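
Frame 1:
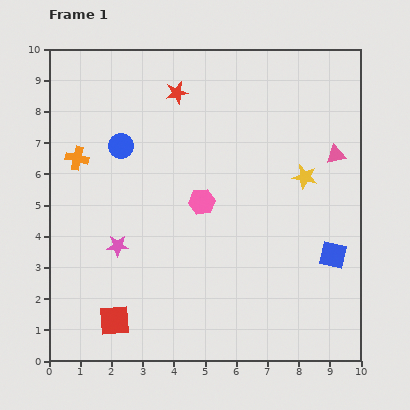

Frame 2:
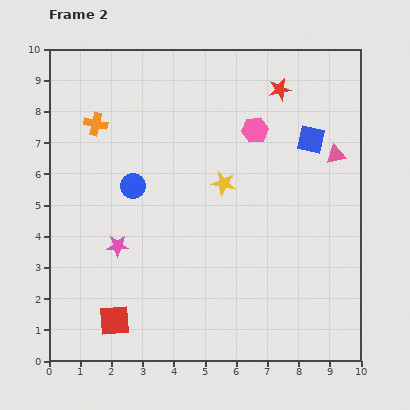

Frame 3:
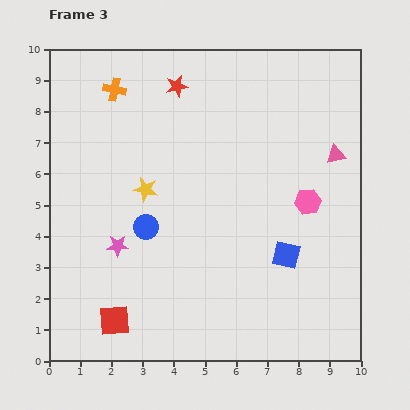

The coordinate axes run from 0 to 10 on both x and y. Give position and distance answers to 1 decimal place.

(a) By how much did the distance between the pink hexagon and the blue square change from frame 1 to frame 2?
-2.7

Distance in frame 1: 4.5. Distance in frame 2: 1.8.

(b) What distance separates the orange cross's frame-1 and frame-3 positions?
2.5

The orange cross moved from (0.9, 6.5) to (2.1, 8.7), a distance of √(1.2² + 2.2²) ≈ 2.5.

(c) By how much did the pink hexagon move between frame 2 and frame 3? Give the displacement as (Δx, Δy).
(1.7, -2.3)

The pink hexagon was at (6.6, 7.4) in frame 2 and (8.3, 5.1) in frame 3.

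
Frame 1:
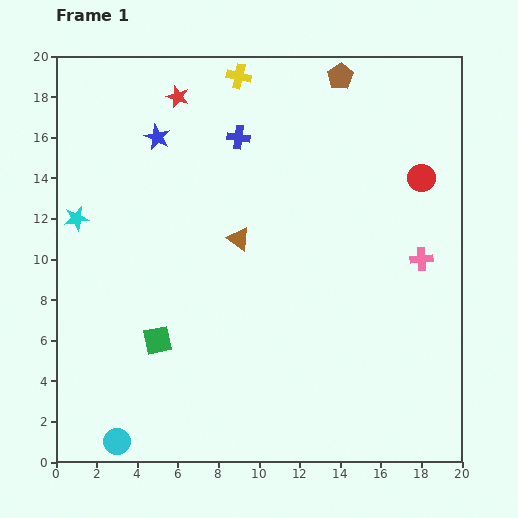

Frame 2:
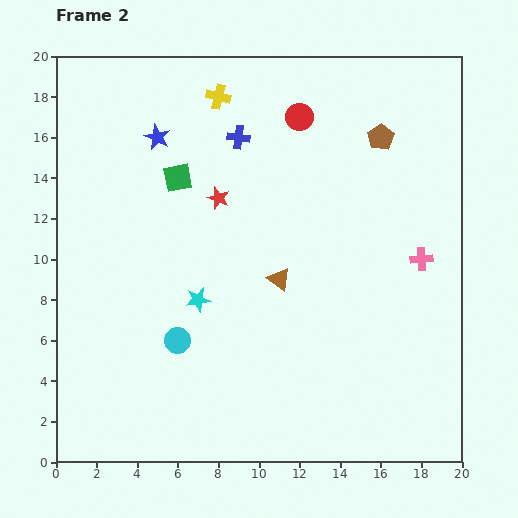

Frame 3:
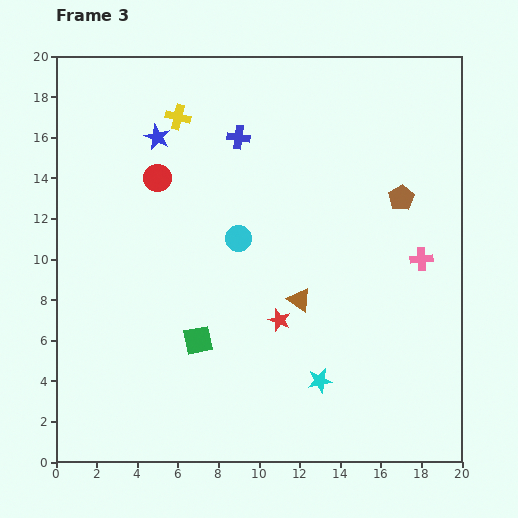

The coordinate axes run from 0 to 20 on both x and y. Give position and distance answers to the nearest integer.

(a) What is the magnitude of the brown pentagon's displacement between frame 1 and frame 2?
4

The brown pentagon moved from (14, 19) to (16, 16), a distance of √(2² + 3²) ≈ 4.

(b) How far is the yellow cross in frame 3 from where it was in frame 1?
4

The yellow cross moved from (9, 19) to (6, 17), a distance of √(3² + 2²) ≈ 4.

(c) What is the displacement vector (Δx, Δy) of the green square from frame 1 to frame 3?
(2, 0)

The green square was at (5, 6) in frame 1 and (7, 6) in frame 3.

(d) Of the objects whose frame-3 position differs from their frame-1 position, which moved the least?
the green square

(moved 2)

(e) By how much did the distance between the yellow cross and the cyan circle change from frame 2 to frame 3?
-5

Distance in frame 2: 12. Distance in frame 3: 7.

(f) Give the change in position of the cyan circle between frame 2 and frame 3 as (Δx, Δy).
(3, 5)

The cyan circle was at (6, 6) in frame 2 and (9, 11) in frame 3.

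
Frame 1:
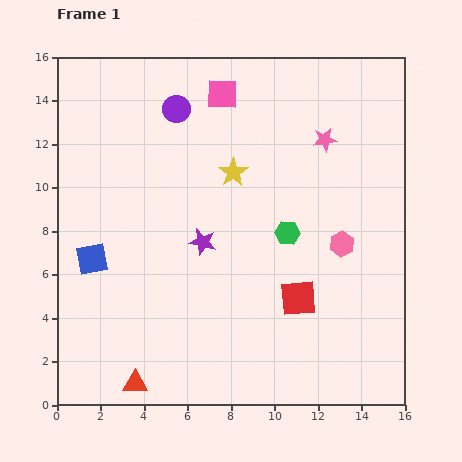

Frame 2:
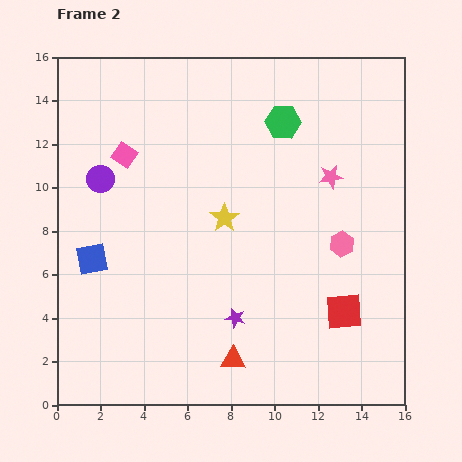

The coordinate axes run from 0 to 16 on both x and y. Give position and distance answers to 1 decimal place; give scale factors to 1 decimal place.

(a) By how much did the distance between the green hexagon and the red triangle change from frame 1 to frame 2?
+1.3

Distance in frame 1: 9.8. Distance in frame 2: 11.1.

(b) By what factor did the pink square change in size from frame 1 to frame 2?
0.8×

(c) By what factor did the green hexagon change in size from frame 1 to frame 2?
1.4×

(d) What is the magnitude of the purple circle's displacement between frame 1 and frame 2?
4.7

The purple circle moved from (5.5, 13.6) to (2.0, 10.4), a distance of √(3.5² + 3.2²) ≈ 4.7.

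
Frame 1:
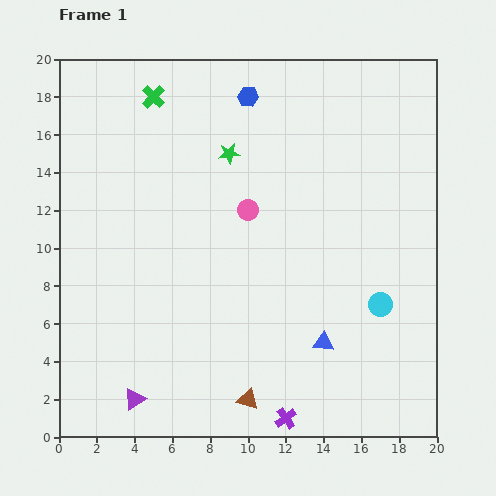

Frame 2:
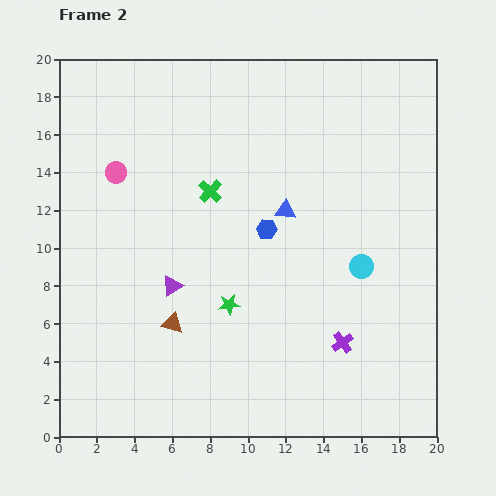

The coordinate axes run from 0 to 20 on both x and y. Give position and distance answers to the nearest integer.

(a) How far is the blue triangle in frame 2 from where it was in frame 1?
7

The blue triangle moved from (14, 5) to (12, 12), a distance of √(2² + 7²) ≈ 7.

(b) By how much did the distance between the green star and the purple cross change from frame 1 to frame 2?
-8

Distance in frame 1: 14. Distance in frame 2: 6.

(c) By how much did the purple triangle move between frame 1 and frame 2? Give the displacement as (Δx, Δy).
(2, 6)

The purple triangle was at (4, 2) in frame 1 and (6, 8) in frame 2.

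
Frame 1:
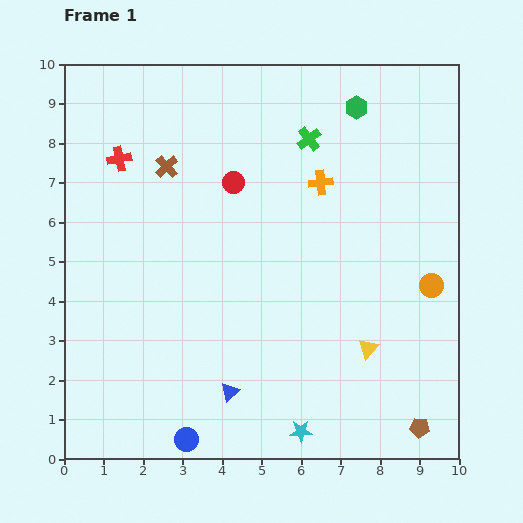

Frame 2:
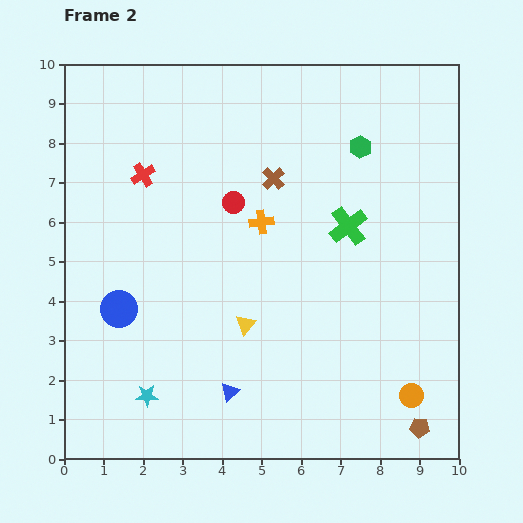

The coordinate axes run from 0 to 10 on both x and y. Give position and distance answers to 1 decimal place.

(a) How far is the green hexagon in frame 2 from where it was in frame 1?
1.0

The green hexagon moved from (7.4, 8.9) to (7.5, 7.9), a distance of √(0.1² + 1.0²) ≈ 1.0.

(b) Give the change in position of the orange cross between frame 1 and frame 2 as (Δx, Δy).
(-1.5, -1.0)

The orange cross was at (6.5, 7.0) in frame 1 and (5.0, 6.0) in frame 2.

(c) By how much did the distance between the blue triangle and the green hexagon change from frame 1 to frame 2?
-0.9

Distance in frame 1: 7.9. Distance in frame 2: 7.0.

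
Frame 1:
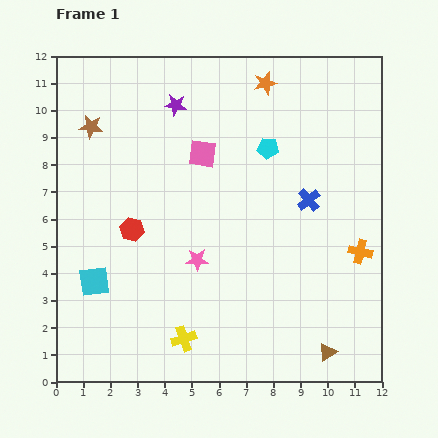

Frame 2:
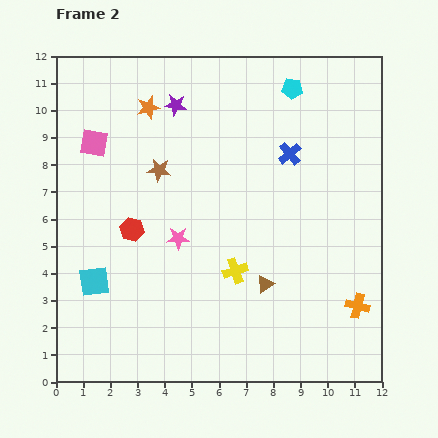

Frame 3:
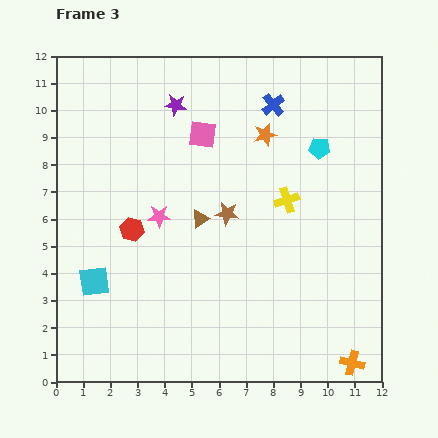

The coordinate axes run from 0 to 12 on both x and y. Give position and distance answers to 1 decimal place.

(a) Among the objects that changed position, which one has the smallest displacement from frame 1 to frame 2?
the pink star

(moved 1.1)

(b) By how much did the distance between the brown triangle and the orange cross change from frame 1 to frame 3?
+3.8

Distance in frame 1: 3.9. Distance in frame 3: 7.7.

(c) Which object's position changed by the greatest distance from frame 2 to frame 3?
the orange star

(moved 4.4; next 4.0)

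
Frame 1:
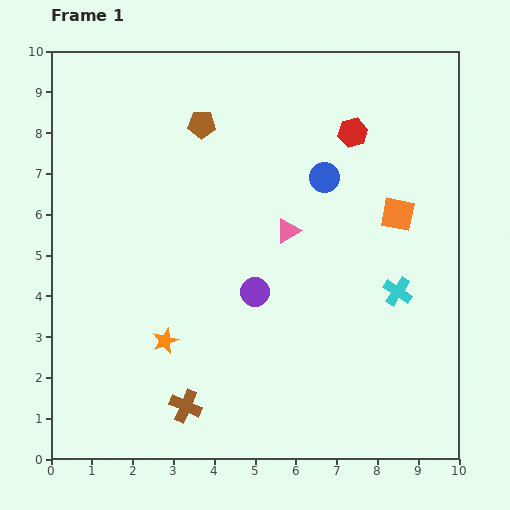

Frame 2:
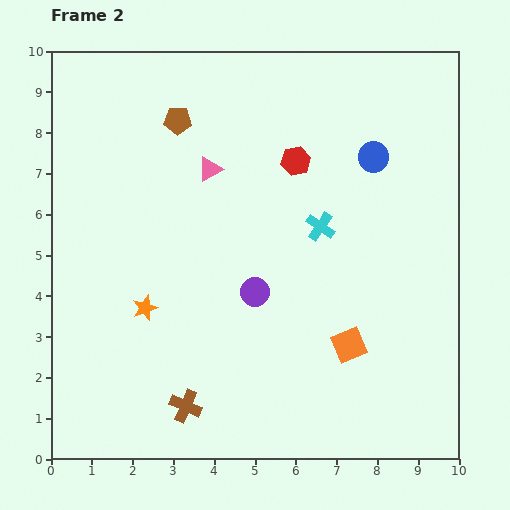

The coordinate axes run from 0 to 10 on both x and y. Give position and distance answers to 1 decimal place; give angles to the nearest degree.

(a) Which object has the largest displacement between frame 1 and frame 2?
the orange square

(moved 3.4; next 2.5)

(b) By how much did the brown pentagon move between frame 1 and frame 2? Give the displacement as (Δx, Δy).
(-0.6, 0.1)

The brown pentagon was at (3.7, 8.2) in frame 1 and (3.1, 8.3) in frame 2.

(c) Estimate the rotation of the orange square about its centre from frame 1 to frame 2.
34° counter-clockwise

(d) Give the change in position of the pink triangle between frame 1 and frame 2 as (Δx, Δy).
(-1.9, 1.5)

The pink triangle was at (5.8, 5.6) in frame 1 and (3.9, 7.1) in frame 2.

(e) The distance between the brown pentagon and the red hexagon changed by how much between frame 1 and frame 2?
-0.6

Distance in frame 1: 3.7. Distance in frame 2: 3.1.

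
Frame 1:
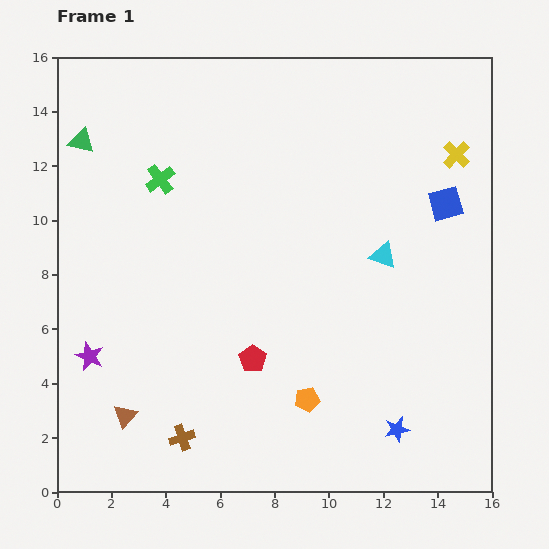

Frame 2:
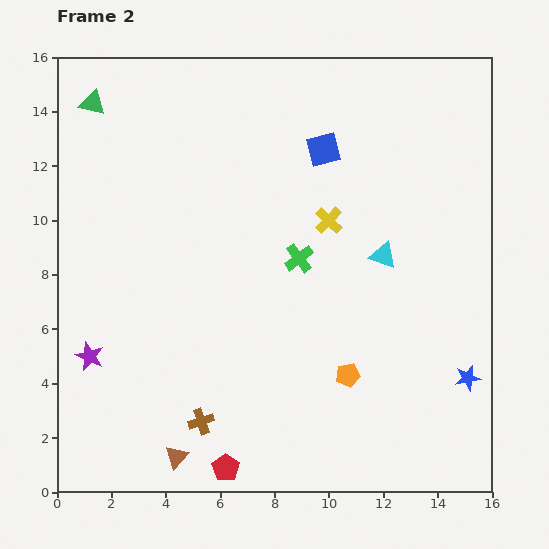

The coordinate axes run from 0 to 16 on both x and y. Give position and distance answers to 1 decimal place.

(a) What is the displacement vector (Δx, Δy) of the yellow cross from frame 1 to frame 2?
(-4.7, -2.4)

The yellow cross was at (14.7, 12.4) in frame 1 and (10.0, 10.0) in frame 2.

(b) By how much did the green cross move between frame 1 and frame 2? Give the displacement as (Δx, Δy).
(5.1, -2.9)

The green cross was at (3.8, 11.5) in frame 1 and (8.9, 8.6) in frame 2.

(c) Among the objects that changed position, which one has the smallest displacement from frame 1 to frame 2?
the brown cross

(moved 0.9)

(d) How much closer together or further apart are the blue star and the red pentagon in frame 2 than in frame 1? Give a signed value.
+3.6

Distance in frame 1: 5.9. Distance in frame 2: 9.5.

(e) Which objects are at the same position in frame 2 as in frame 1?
the cyan triangle, the purple star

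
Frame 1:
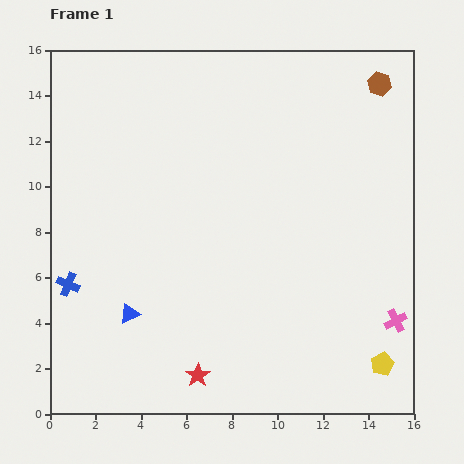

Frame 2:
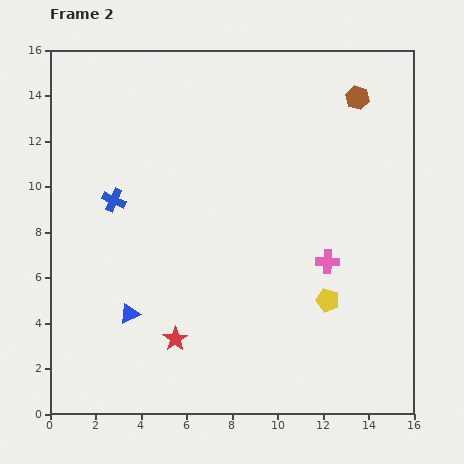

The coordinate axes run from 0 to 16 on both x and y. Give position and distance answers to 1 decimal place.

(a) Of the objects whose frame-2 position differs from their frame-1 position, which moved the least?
the brown hexagon

(moved 1.2)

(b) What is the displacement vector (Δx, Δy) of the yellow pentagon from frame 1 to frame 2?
(-2.4, 2.8)

The yellow pentagon was at (14.6, 2.2) in frame 1 and (12.2, 5.0) in frame 2.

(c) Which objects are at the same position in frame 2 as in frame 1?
the blue triangle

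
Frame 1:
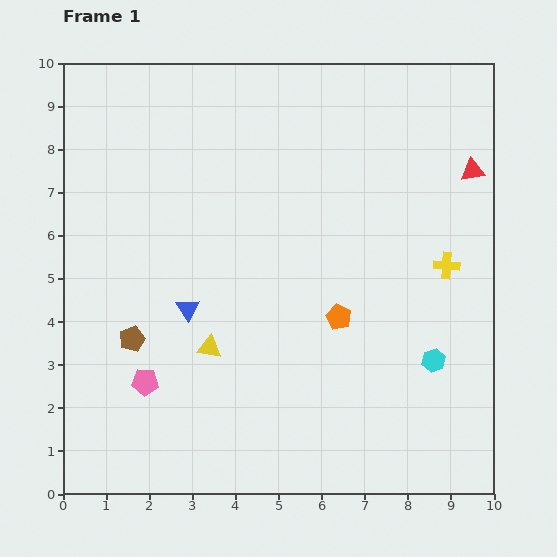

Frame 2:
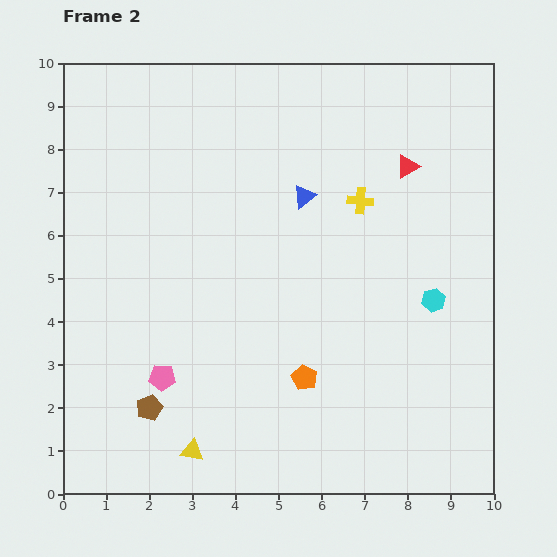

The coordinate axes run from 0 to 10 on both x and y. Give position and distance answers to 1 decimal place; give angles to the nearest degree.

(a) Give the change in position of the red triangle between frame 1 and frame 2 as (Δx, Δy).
(-1.5, 0.1)

The red triangle was at (9.5, 7.5) in frame 1 and (8.0, 7.6) in frame 2.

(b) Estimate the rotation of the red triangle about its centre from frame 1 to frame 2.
20° counter-clockwise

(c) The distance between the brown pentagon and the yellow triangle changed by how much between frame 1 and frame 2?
-0.4

Distance in frame 1: 1.8. Distance in frame 2: 1.4.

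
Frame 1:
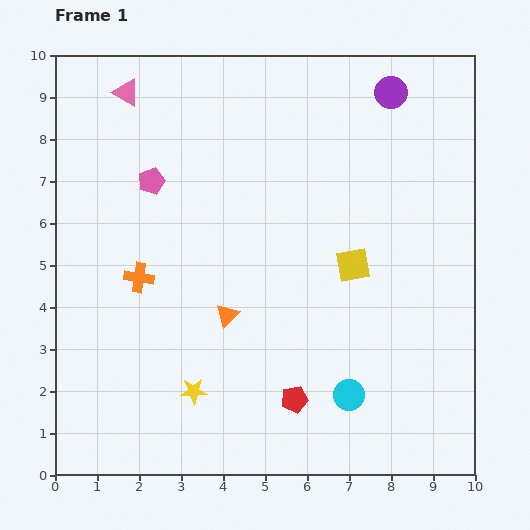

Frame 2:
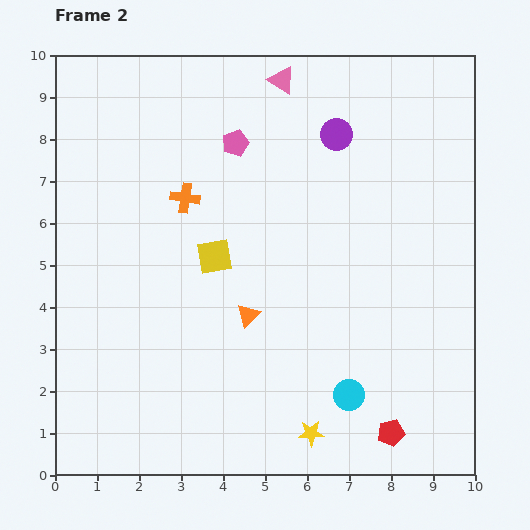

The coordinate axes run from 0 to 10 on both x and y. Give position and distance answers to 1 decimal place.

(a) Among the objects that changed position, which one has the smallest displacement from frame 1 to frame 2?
the orange triangle

(moved 0.5)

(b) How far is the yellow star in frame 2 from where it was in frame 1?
3.0

The yellow star moved from (3.3, 2.0) to (6.1, 1.0), a distance of √(2.8² + 1.0²) ≈ 3.0.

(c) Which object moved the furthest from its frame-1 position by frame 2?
the pink triangle

(moved 3.7; next 3.3)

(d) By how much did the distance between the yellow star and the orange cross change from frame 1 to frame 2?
+3.4

Distance in frame 1: 3.0. Distance in frame 2: 6.4.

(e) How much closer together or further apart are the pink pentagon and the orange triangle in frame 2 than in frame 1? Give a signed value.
+0.4

Distance in frame 1: 3.7. Distance in frame 2: 4.1.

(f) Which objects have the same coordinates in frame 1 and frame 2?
the cyan circle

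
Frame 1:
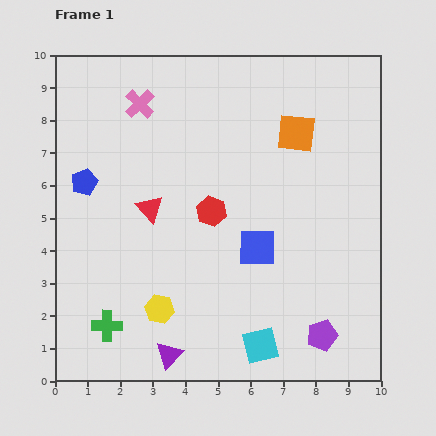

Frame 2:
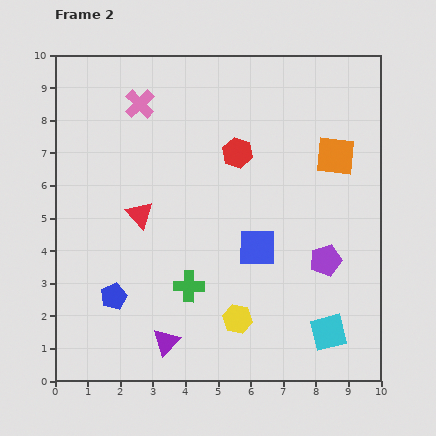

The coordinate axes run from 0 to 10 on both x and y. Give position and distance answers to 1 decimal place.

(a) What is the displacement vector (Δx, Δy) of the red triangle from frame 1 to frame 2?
(-0.3, -0.2)

The red triangle was at (2.9, 5.3) in frame 1 and (2.6, 5.1) in frame 2.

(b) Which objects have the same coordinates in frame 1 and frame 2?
the blue square, the pink cross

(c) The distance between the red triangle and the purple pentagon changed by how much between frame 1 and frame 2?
-0.7

Distance in frame 1: 6.6. Distance in frame 2: 5.9.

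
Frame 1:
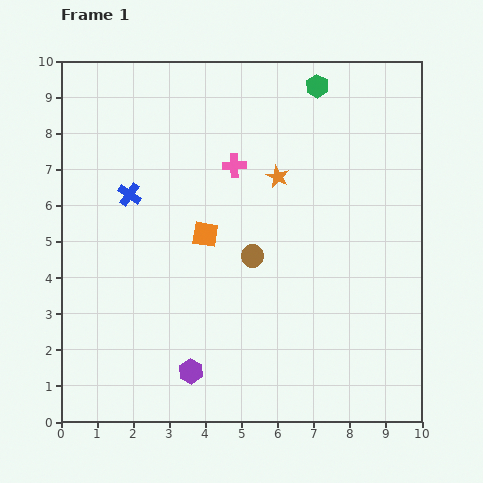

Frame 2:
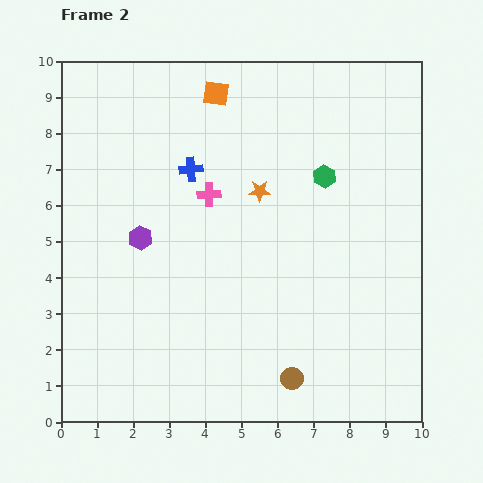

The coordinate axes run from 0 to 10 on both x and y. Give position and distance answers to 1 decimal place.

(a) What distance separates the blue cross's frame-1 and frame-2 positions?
1.8

The blue cross moved from (1.9, 6.3) to (3.6, 7.0), a distance of √(1.7² + 0.7²) ≈ 1.8.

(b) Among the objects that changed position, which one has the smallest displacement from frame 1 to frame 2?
the orange star

(moved 0.6)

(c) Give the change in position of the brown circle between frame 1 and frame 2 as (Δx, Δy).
(1.1, -3.4)

The brown circle was at (5.3, 4.6) in frame 1 and (6.4, 1.2) in frame 2.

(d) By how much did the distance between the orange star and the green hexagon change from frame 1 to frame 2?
-0.9

Distance in frame 1: 2.7. Distance in frame 2: 1.8.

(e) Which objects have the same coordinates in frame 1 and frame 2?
none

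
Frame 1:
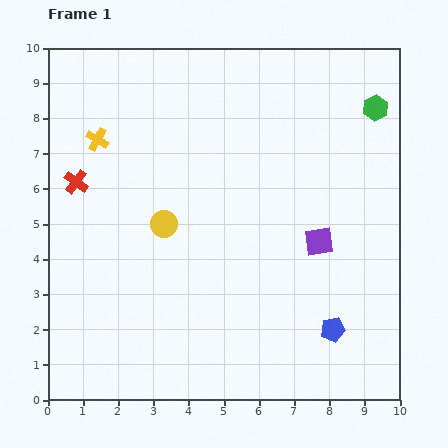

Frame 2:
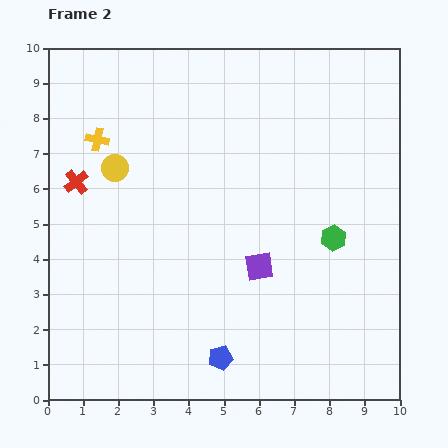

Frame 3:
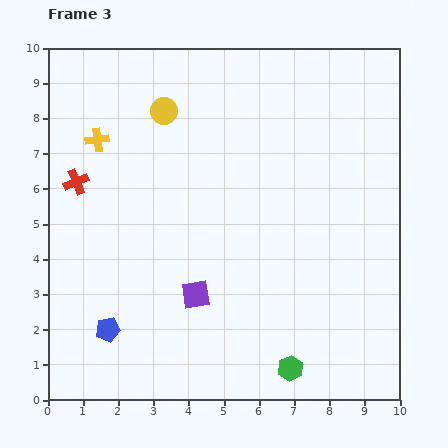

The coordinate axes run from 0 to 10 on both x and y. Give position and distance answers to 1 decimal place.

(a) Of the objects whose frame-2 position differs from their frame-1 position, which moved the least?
the purple square

(moved 1.8)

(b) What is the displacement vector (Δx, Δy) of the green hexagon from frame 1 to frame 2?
(-1.2, -3.7)

The green hexagon was at (9.3, 8.3) in frame 1 and (8.1, 4.6) in frame 2.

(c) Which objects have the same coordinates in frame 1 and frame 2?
the yellow cross, the red cross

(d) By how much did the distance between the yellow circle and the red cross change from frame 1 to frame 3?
+0.4

Distance in frame 1: 2.8. Distance in frame 3: 3.2.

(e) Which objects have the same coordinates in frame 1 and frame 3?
the yellow cross, the red cross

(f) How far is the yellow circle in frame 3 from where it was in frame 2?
2.1

The yellow circle moved from (1.9, 6.6) to (3.3, 8.2), a distance of √(1.4² + 1.6²) ≈ 2.1.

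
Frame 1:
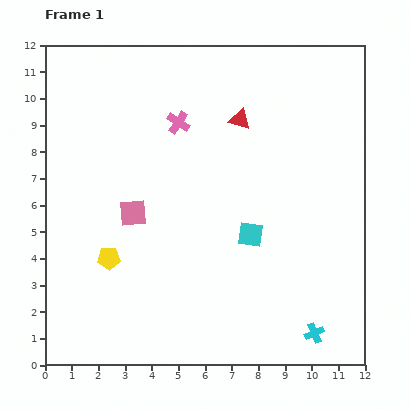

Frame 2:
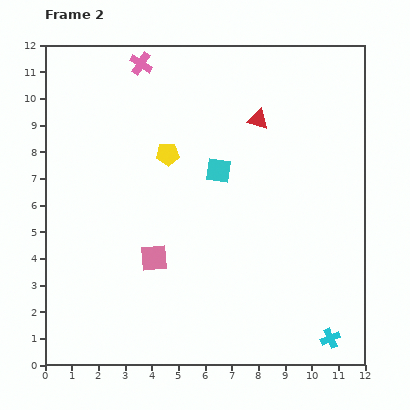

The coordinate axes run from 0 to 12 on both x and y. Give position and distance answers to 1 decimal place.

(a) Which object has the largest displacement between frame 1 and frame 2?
the yellow pentagon

(moved 4.5; next 2.7)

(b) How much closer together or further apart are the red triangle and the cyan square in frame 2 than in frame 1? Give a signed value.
-1.9

Distance in frame 1: 4.3. Distance in frame 2: 2.4.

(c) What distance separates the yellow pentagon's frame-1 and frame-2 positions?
4.5

The yellow pentagon moved from (2.4, 4.0) to (4.6, 7.9), a distance of √(2.2² + 3.9²) ≈ 4.5.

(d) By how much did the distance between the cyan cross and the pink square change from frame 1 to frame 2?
-1.0

Distance in frame 1: 8.2. Distance in frame 2: 7.2.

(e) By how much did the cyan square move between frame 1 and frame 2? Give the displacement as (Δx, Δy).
(-1.2, 2.4)

The cyan square was at (7.7, 4.9) in frame 1 and (6.5, 7.3) in frame 2.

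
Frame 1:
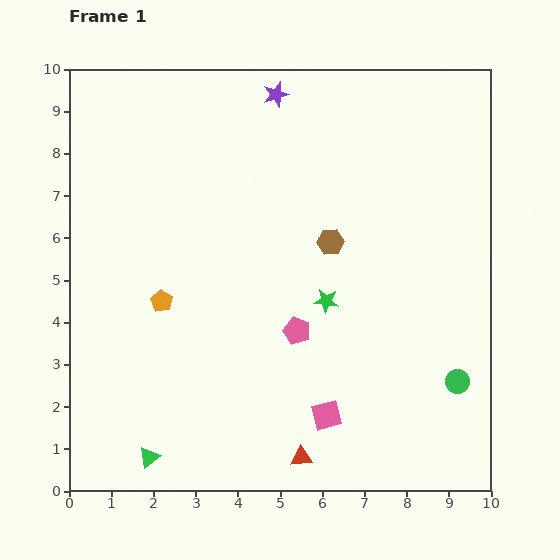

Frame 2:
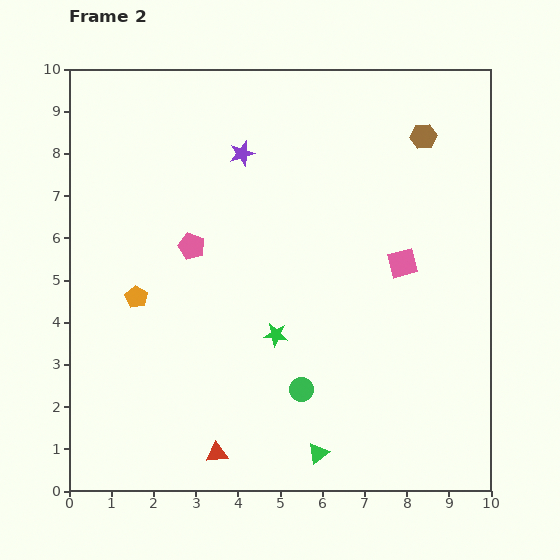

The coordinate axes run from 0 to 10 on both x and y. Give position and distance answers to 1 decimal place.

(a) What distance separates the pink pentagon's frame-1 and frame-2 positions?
3.2

The pink pentagon moved from (5.4, 3.8) to (2.9, 5.8), a distance of √(2.5² + 2.0²) ≈ 3.2.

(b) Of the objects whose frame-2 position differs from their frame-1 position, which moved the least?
the orange pentagon

(moved 0.6)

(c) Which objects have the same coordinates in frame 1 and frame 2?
none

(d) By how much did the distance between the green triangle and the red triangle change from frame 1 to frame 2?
-1.2

Distance in frame 1: 3.6. Distance in frame 2: 2.4.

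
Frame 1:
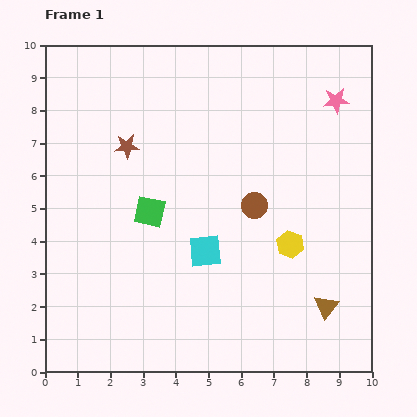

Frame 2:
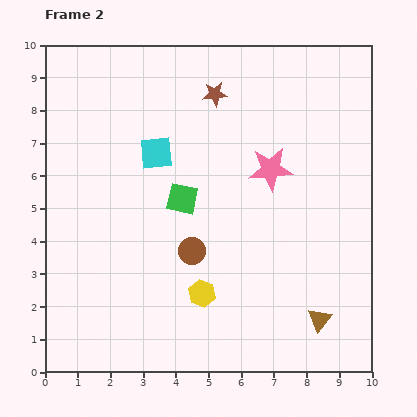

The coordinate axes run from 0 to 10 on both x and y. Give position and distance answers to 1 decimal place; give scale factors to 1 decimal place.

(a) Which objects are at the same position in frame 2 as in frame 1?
none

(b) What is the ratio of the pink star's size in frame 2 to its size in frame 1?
1.7×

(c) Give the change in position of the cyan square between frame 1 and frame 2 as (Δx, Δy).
(-1.5, 3.0)

The cyan square was at (4.9, 3.7) in frame 1 and (3.4, 6.7) in frame 2.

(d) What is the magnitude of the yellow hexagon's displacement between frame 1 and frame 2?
3.1

The yellow hexagon moved from (7.5, 3.9) to (4.8, 2.4), a distance of √(2.7² + 1.5²) ≈ 3.1.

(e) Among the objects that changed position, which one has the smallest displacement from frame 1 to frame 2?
the brown triangle

(moved 0.4)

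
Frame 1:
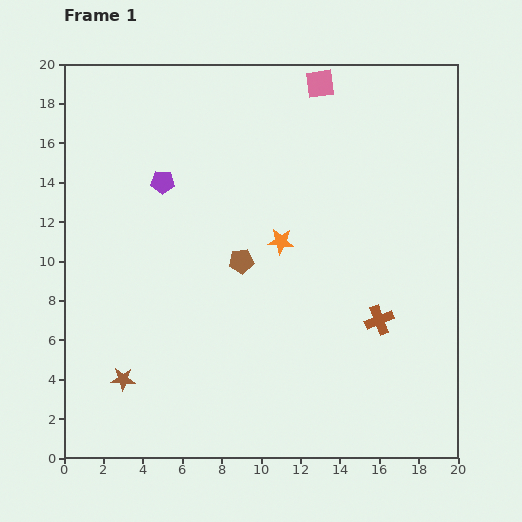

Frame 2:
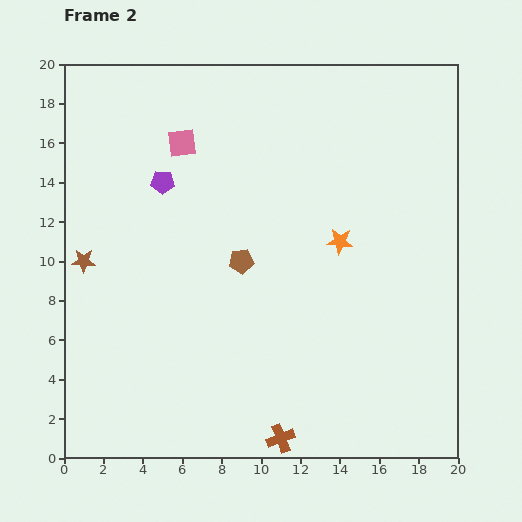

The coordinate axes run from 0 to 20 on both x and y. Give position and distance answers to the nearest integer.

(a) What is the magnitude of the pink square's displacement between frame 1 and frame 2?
8

The pink square moved from (13, 19) to (6, 16), a distance of √(7² + 3²) ≈ 8.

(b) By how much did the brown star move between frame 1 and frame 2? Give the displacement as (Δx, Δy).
(-2, 6)

The brown star was at (3, 4) in frame 1 and (1, 10) in frame 2.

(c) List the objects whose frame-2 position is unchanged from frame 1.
the brown pentagon, the purple pentagon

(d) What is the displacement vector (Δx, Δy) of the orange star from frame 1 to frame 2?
(3, 0)

The orange star was at (11, 11) in frame 1 and (14, 11) in frame 2.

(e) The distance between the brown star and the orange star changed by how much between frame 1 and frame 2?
+2

Distance in frame 1: 11. Distance in frame 2: 13.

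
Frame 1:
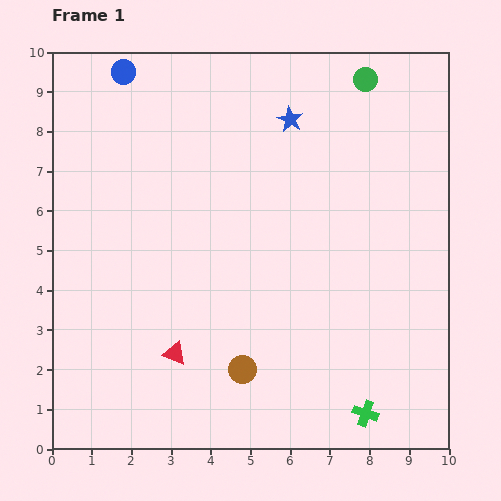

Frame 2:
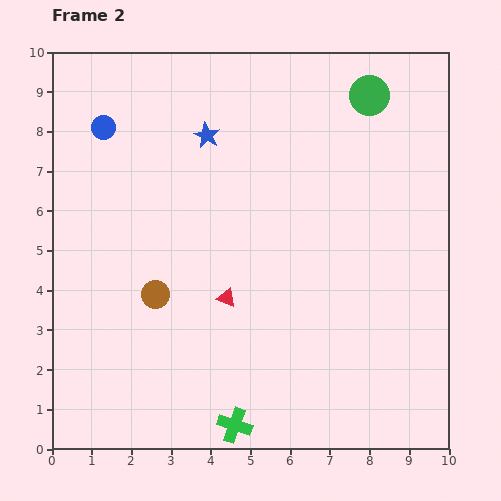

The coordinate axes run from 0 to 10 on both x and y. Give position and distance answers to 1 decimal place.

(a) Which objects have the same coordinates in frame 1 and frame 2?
none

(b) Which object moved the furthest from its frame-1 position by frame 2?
the green cross

(moved 3.3; next 2.9)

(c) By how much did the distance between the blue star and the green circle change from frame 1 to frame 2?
+2.1

Distance in frame 1: 2.1. Distance in frame 2: 4.2.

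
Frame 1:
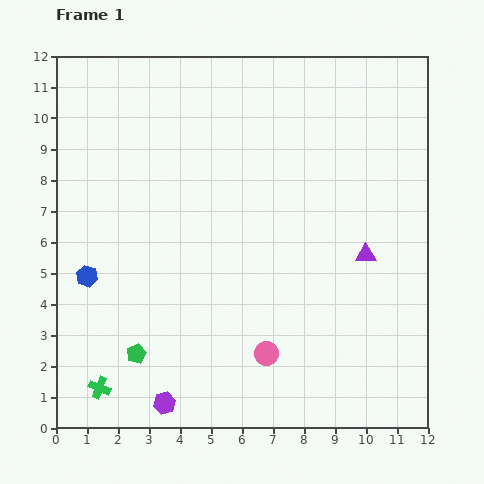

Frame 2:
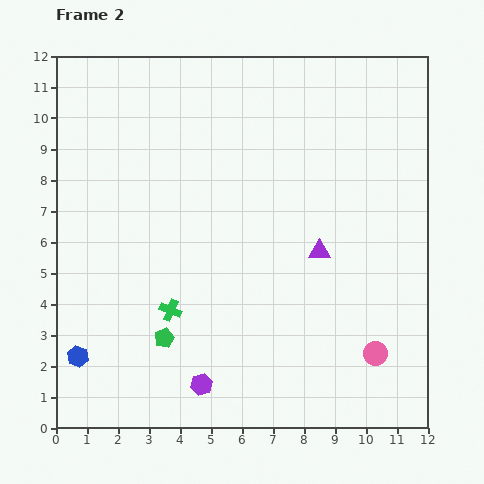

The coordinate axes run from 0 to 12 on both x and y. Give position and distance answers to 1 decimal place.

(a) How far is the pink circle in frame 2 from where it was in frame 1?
3.5

The pink circle moved from (6.8, 2.4) to (10.3, 2.4), a distance of √(3.5² + 0.0²) ≈ 3.5.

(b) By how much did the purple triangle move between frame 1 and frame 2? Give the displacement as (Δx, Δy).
(-1.5, 0.1)

The purple triangle was at (10.0, 5.6) in frame 1 and (8.5, 5.7) in frame 2.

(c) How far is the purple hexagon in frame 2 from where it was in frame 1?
1.3

The purple hexagon moved from (3.5, 0.8) to (4.7, 1.4), a distance of √(1.2² + 0.6²) ≈ 1.3.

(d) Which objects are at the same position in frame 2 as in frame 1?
none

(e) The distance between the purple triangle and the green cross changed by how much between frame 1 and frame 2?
-4.4

Distance in frame 1: 9.6. Distance in frame 2: 5.2.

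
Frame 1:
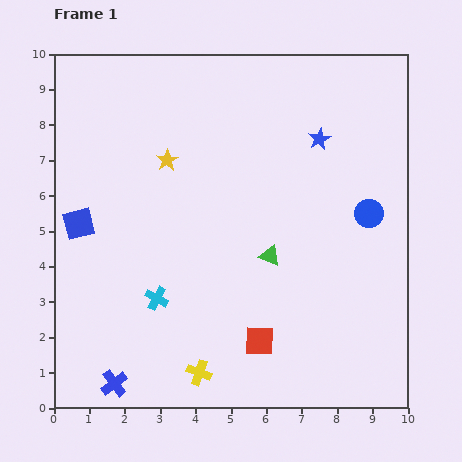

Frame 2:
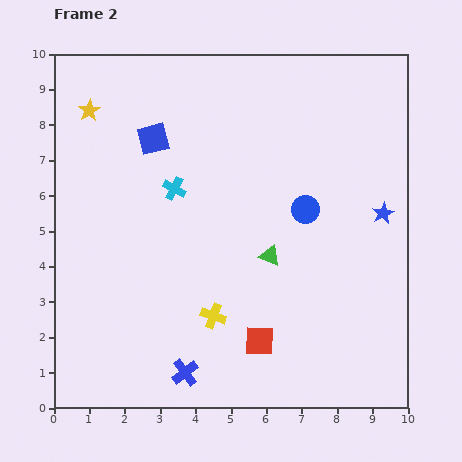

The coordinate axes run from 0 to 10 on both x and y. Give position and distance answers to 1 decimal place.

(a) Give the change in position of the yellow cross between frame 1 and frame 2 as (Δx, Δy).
(0.4, 1.6)

The yellow cross was at (4.1, 1.0) in frame 1 and (4.5, 2.6) in frame 2.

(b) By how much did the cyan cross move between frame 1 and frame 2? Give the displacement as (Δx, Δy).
(0.5, 3.1)

The cyan cross was at (2.9, 3.1) in frame 1 and (3.4, 6.2) in frame 2.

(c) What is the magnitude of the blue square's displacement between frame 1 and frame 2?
3.2

The blue square moved from (0.7, 5.2) to (2.8, 7.6), a distance of √(2.1² + 2.4²) ≈ 3.2.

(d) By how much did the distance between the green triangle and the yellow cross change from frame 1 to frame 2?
-1.6

Distance in frame 1: 3.9. Distance in frame 2: 2.3.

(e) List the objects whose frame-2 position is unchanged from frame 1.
the green triangle, the red square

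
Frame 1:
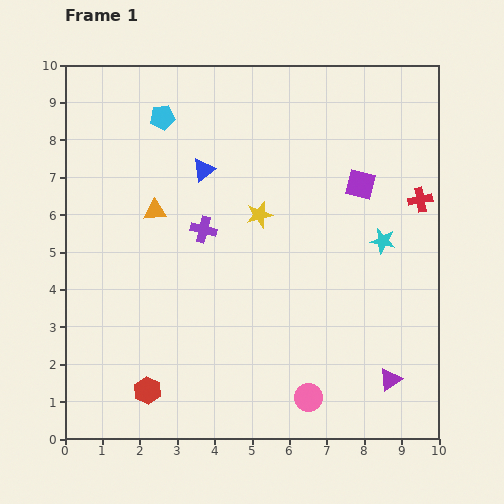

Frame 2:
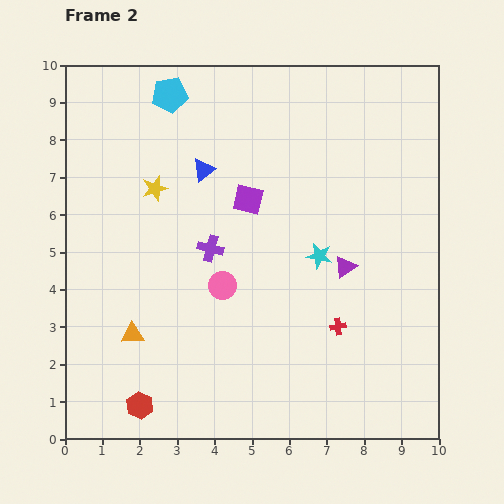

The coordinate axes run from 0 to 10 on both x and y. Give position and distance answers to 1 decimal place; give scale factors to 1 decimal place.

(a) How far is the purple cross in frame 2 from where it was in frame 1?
0.5

The purple cross moved from (3.7, 5.6) to (3.9, 5.1), a distance of √(0.2² + 0.5²) ≈ 0.5.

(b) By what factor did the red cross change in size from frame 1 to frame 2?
0.7×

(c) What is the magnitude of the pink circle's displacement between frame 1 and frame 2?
3.8

The pink circle moved from (6.5, 1.1) to (4.2, 4.1), a distance of √(2.3² + 3.0²) ≈ 3.8.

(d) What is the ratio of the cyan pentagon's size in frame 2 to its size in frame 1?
1.5×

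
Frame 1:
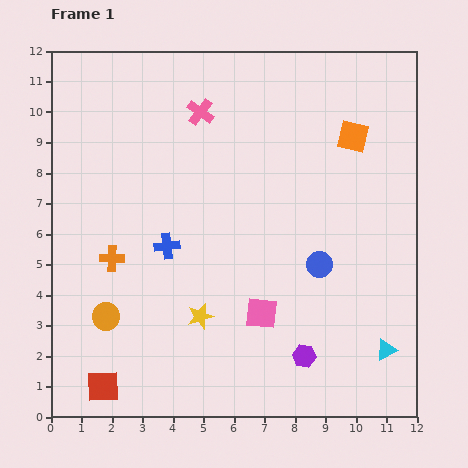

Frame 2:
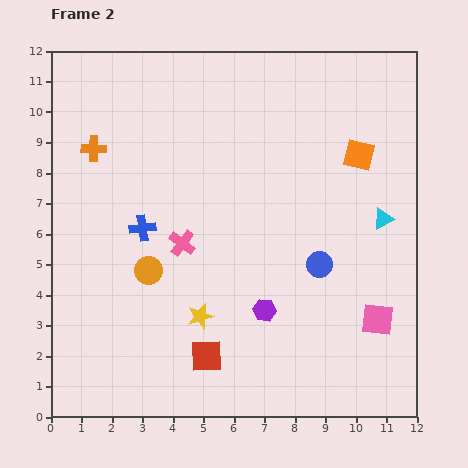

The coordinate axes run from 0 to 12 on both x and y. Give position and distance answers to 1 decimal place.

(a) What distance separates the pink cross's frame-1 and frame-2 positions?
4.3

The pink cross moved from (4.9, 10.0) to (4.3, 5.7), a distance of √(0.6² + 4.3²) ≈ 4.3.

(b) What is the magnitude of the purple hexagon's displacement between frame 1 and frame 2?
2.0

The purple hexagon moved from (8.3, 2.0) to (7.0, 3.5), a distance of √(1.3² + 1.5²) ≈ 2.0.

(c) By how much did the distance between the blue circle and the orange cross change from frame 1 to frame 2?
+1.5

Distance in frame 1: 6.8. Distance in frame 2: 8.3.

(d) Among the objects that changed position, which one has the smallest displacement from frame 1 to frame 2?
the orange square

(moved 0.6)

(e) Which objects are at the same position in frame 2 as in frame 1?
the blue circle, the yellow star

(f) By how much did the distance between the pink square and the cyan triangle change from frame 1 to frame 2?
-1.0

Distance in frame 1: 4.3. Distance in frame 2: 3.3.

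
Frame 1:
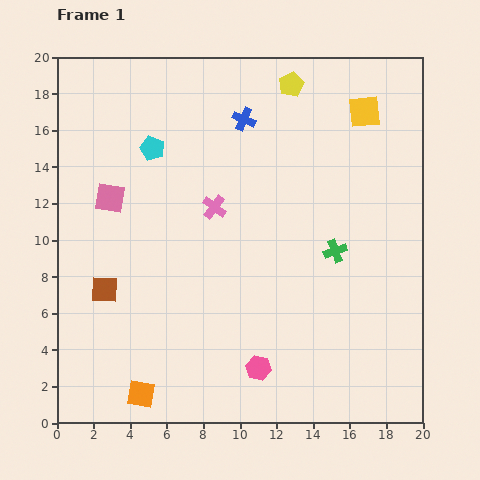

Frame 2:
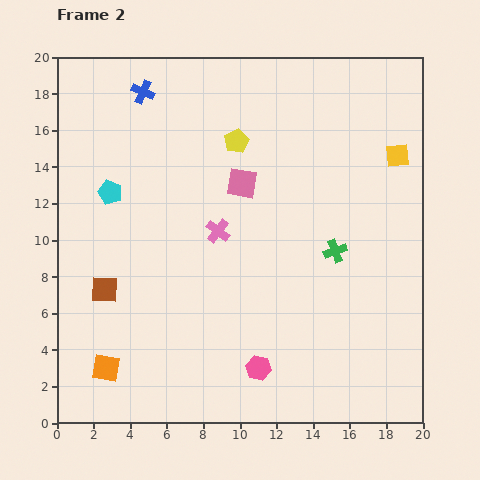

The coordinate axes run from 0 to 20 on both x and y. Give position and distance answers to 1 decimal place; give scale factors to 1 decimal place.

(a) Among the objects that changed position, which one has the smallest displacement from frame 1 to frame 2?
the pink cross

(moved 1.3)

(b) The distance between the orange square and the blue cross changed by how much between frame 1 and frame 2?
-0.8

Distance in frame 1: 16.0. Distance in frame 2: 15.2.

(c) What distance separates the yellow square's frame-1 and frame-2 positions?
3.0

The yellow square moved from (16.8, 17.0) to (18.6, 14.6), a distance of √(1.8² + 2.4²) ≈ 3.0.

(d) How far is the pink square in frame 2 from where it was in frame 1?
7.2

The pink square moved from (2.9, 12.3) to (10.1, 13.1), a distance of √(7.2² + 0.8²) ≈ 7.2.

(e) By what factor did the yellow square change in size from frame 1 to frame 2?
0.7×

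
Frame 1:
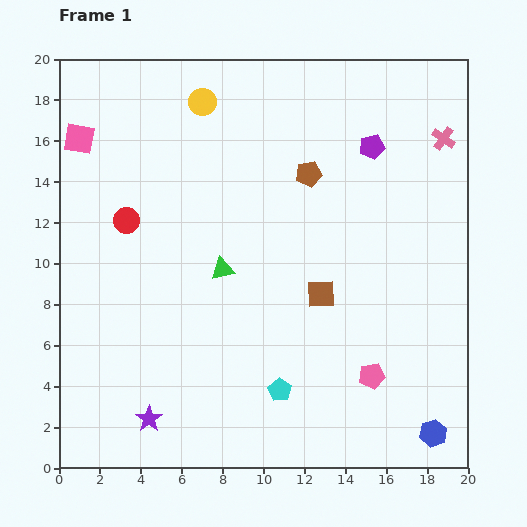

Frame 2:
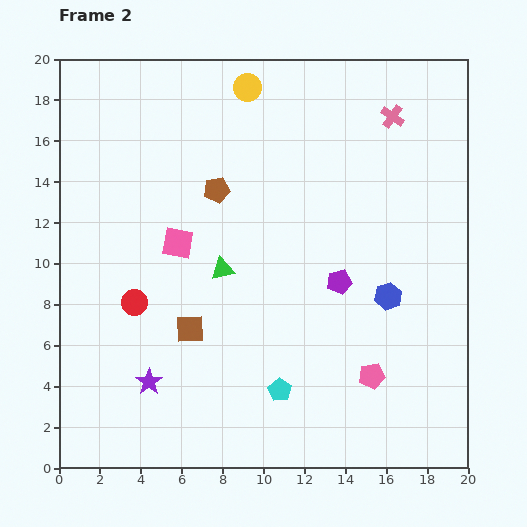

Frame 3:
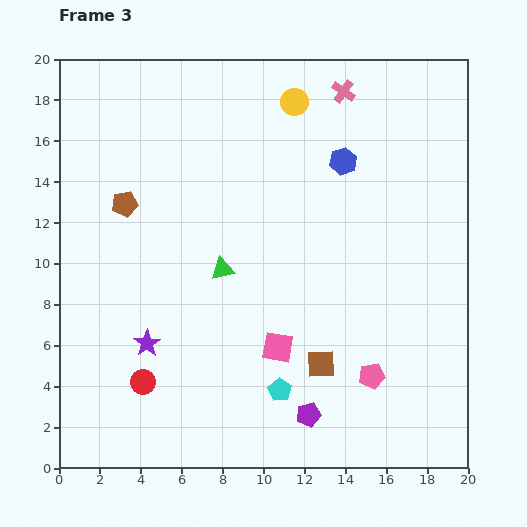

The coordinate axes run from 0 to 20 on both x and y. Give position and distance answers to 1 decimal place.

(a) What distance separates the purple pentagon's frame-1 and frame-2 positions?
6.8

The purple pentagon moved from (15.3, 15.7) to (13.7, 9.1), a distance of √(1.6² + 6.6²) ≈ 6.8.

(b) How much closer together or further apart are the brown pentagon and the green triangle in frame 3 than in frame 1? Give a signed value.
-0.5

Distance in frame 1: 6.3. Distance in frame 3: 5.8.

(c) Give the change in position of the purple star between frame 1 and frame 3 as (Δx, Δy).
(-0.1, 3.7)

The purple star was at (4.4, 2.4) in frame 1 and (4.3, 6.1) in frame 3.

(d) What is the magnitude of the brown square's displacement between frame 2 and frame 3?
6.6

The brown square moved from (6.4, 6.8) to (12.8, 5.1), a distance of √(6.4² + 1.7²) ≈ 6.6.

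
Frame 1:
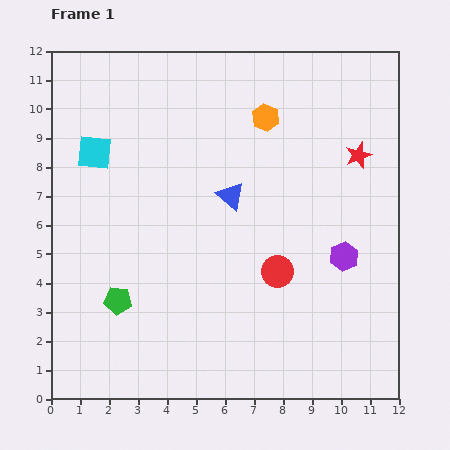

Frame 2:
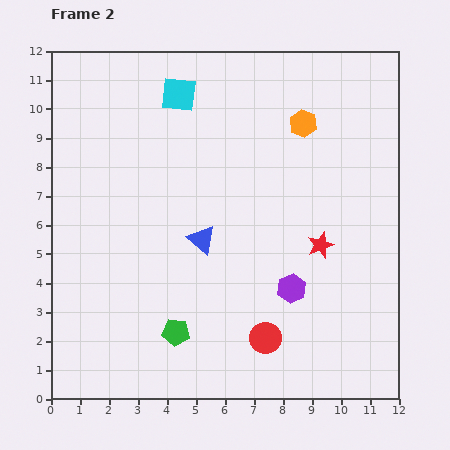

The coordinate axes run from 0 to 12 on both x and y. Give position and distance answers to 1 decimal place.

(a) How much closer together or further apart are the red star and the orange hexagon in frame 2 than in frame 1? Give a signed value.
+0.7

Distance in frame 1: 3.5. Distance in frame 2: 4.2.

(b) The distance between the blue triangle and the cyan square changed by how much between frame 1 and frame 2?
+0.2

Distance in frame 1: 4.9. Distance in frame 2: 5.1.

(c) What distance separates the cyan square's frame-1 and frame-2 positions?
3.5

The cyan square moved from (1.5, 8.5) to (4.4, 10.5), a distance of √(2.9² + 2.0²) ≈ 3.5.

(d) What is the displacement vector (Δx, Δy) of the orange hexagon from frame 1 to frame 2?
(1.3, -0.2)

The orange hexagon was at (7.4, 9.7) in frame 1 and (8.7, 9.5) in frame 2.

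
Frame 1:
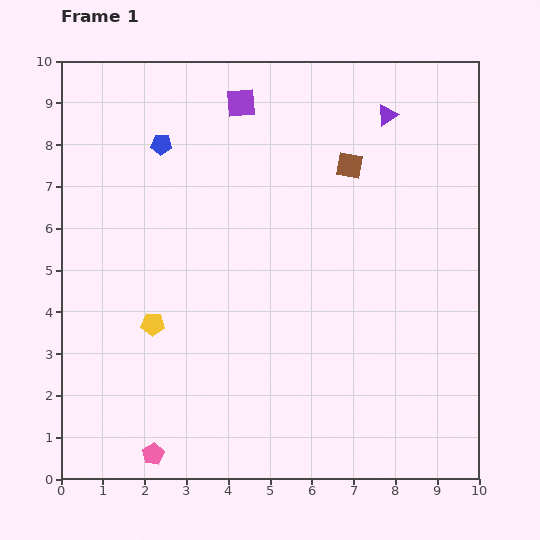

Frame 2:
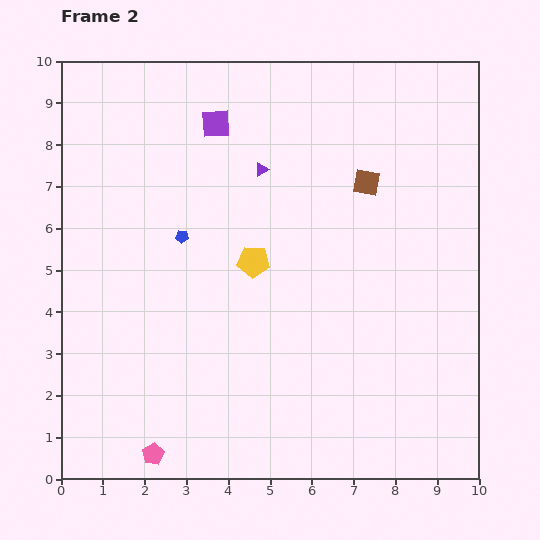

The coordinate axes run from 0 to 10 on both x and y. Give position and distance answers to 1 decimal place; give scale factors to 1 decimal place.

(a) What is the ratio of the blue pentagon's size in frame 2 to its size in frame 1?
0.6×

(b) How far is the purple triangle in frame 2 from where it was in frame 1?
3.3

The purple triangle moved from (7.8, 8.7) to (4.8, 7.4), a distance of √(3.0² + 1.3²) ≈ 3.3.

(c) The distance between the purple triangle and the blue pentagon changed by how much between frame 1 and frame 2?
-2.9

Distance in frame 1: 5.4. Distance in frame 2: 2.5.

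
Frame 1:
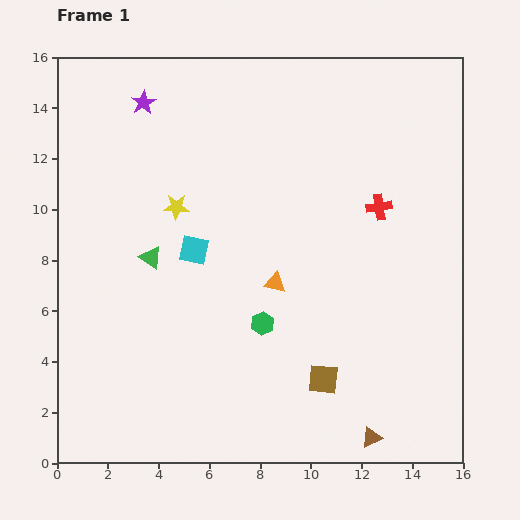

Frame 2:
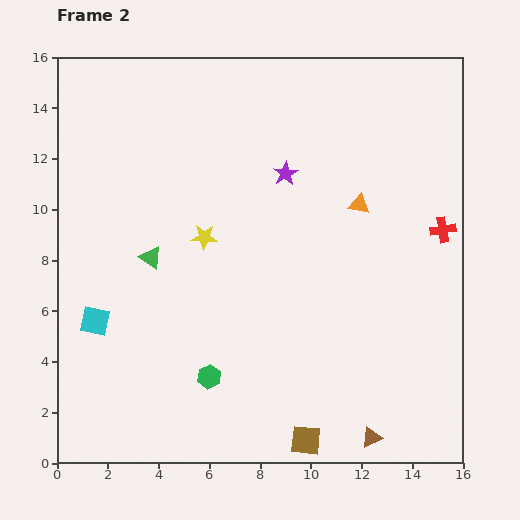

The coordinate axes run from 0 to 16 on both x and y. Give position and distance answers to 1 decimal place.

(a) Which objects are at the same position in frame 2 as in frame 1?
the green triangle, the brown triangle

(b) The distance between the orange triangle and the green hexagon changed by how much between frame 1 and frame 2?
+7.3

Distance in frame 1: 1.7. Distance in frame 2: 9.0.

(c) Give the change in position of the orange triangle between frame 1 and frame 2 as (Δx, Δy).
(3.3, 3.1)

The orange triangle was at (8.6, 7.1) in frame 1 and (11.9, 10.2) in frame 2.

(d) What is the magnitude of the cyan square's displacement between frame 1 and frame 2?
4.8

The cyan square moved from (5.4, 8.4) to (1.5, 5.6), a distance of √(3.9² + 2.8²) ≈ 4.8.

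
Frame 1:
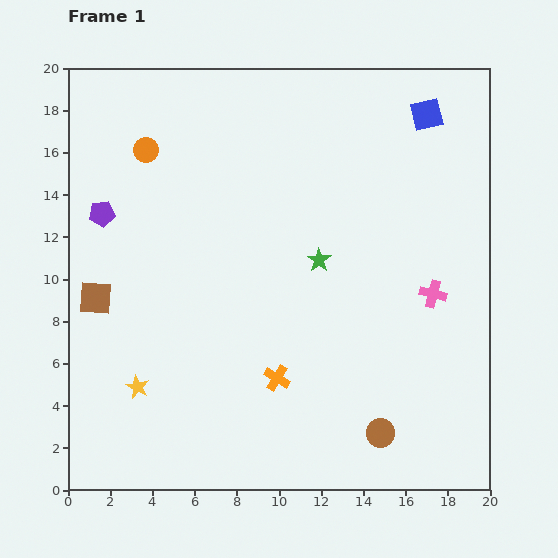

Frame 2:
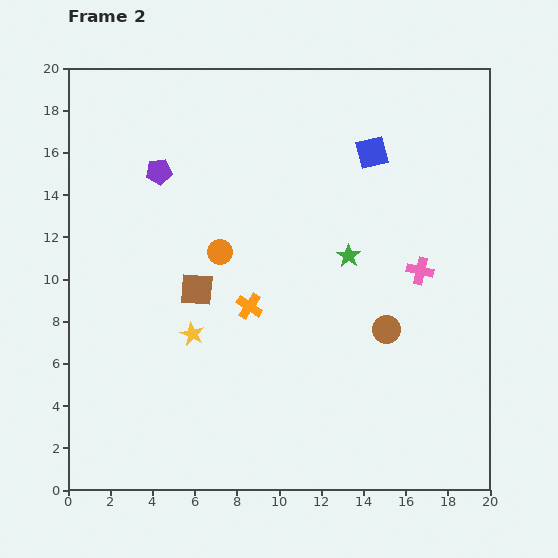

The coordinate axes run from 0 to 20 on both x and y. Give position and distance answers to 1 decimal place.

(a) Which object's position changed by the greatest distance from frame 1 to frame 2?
the orange circle

(moved 5.9; next 4.9)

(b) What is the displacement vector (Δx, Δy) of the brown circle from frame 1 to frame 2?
(0.3, 4.9)

The brown circle was at (14.8, 2.7) in frame 1 and (15.1, 7.6) in frame 2.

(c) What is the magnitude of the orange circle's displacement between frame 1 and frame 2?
5.9

The orange circle moved from (3.7, 16.1) to (7.2, 11.3), a distance of √(3.5² + 4.8²) ≈ 5.9.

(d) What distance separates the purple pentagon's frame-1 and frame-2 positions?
3.4

The purple pentagon moved from (1.6, 13.1) to (4.3, 15.1), a distance of √(2.7² + 2.0²) ≈ 3.4.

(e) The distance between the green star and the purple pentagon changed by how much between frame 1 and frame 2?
-0.7

Distance in frame 1: 10.5. Distance in frame 2: 9.8.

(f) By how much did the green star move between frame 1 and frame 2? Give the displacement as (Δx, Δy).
(1.4, 0.2)

The green star was at (11.9, 10.9) in frame 1 and (13.3, 11.1) in frame 2.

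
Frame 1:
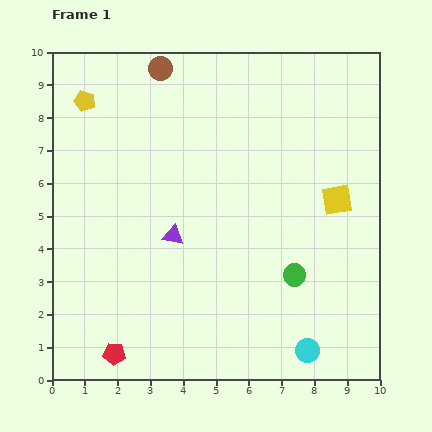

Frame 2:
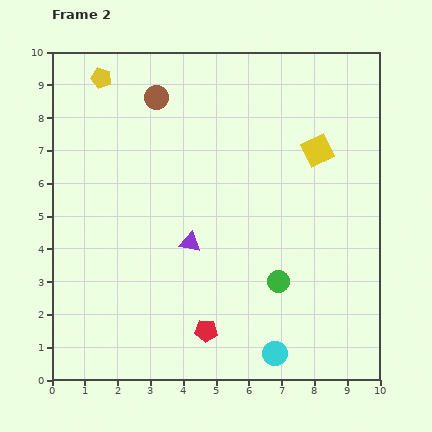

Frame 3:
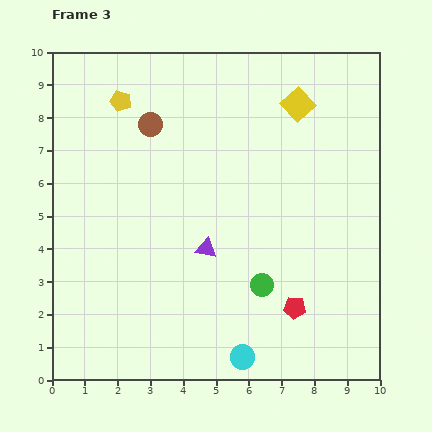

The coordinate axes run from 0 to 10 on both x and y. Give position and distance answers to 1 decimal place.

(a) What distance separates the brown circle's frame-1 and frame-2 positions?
0.9

The brown circle moved from (3.3, 9.5) to (3.2, 8.6), a distance of √(0.1² + 0.9²) ≈ 0.9.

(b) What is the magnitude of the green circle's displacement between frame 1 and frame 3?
1.0

The green circle moved from (7.4, 3.2) to (6.4, 2.9), a distance of √(1.0² + 0.3²) ≈ 1.0.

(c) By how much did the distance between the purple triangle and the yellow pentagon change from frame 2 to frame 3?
-0.5

Distance in frame 2: 5.7. Distance in frame 3: 5.2.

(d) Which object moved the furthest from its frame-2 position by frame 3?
the red pentagon

(moved 2.8; next 1.5)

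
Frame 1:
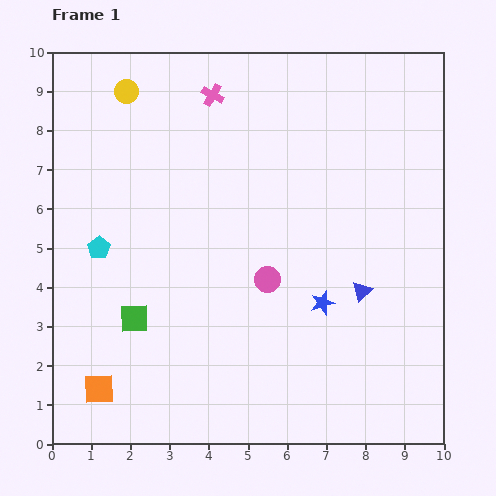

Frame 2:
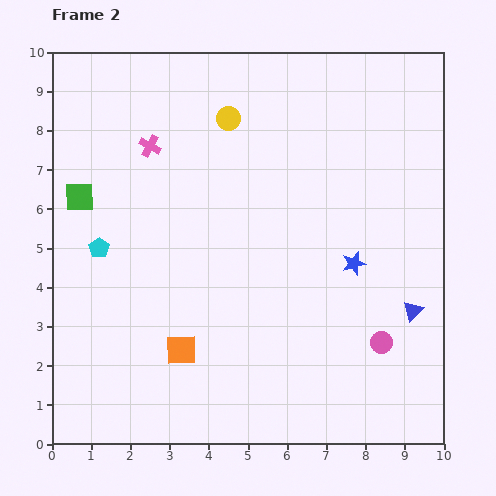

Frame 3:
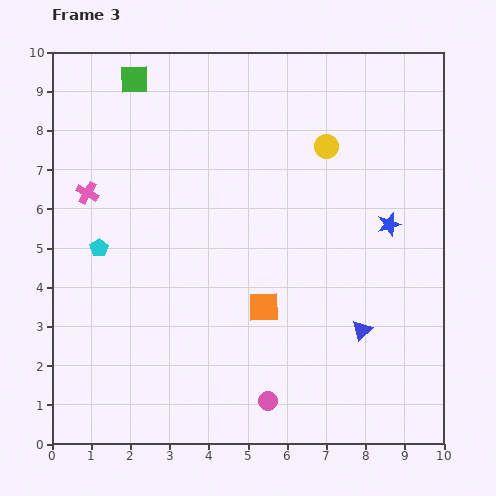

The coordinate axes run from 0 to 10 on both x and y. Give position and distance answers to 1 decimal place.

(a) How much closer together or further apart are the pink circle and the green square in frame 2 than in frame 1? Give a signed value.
+5.0

Distance in frame 1: 3.5. Distance in frame 2: 8.5.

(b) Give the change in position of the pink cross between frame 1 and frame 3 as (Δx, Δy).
(-3.2, -2.5)

The pink cross was at (4.1, 8.9) in frame 1 and (0.9, 6.4) in frame 3.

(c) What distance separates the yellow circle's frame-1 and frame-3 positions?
5.3

The yellow circle moved from (1.9, 9.0) to (7.0, 7.6), a distance of √(5.1² + 1.4²) ≈ 5.3.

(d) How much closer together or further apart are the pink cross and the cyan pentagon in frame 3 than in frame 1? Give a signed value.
-3.5

Distance in frame 1: 4.9. Distance in frame 3: 1.4.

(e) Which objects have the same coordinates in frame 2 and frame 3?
the cyan pentagon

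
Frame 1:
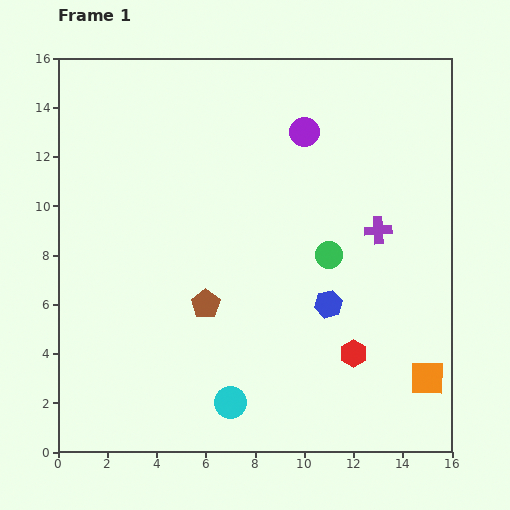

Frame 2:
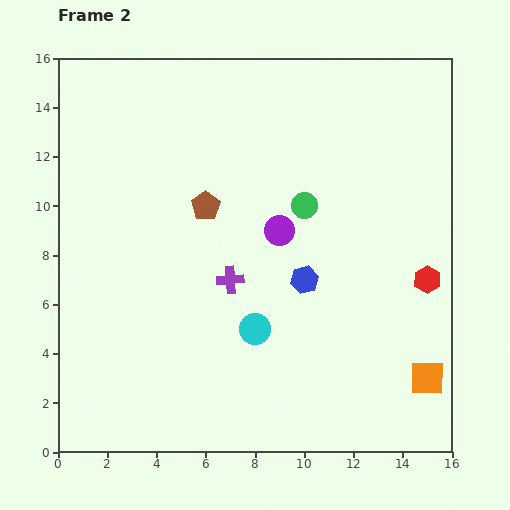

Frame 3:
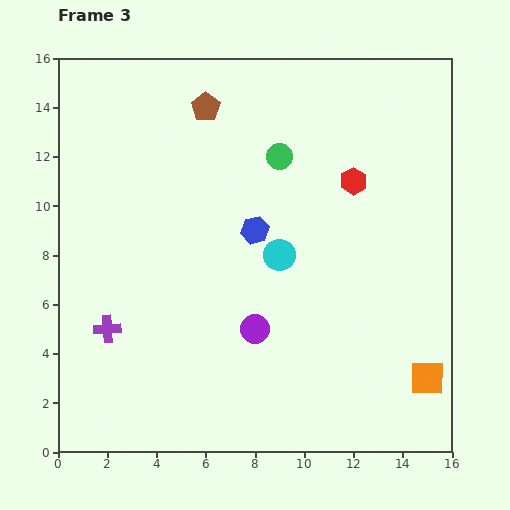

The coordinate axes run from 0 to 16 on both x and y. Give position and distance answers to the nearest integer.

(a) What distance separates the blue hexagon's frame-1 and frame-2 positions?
1

The blue hexagon moved from (11, 6) to (10, 7), a distance of √(1² + 1²) ≈ 1.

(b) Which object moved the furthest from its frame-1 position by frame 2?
the purple cross

(moved 6; next 4)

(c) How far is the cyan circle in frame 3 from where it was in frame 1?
6

The cyan circle moved from (7, 2) to (9, 8), a distance of √(2² + 6²) ≈ 6.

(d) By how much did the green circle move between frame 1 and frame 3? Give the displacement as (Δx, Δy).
(-2, 4)

The green circle was at (11, 8) in frame 1 and (9, 12) in frame 3.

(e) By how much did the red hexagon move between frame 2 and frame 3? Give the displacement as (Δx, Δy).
(-3, 4)

The red hexagon was at (15, 7) in frame 2 and (12, 11) in frame 3.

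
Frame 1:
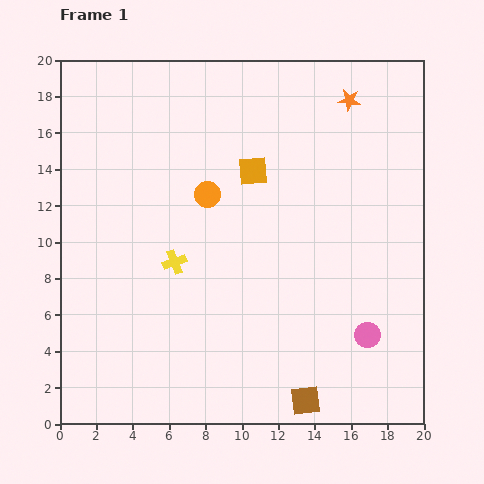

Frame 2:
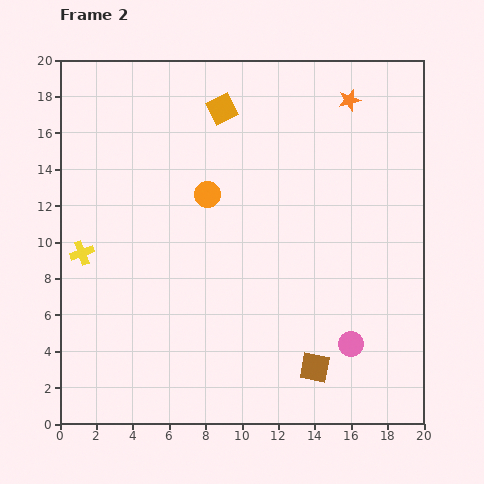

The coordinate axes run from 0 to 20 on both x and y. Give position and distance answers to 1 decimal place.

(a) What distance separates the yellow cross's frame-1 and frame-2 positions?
5.1

The yellow cross moved from (6.3, 8.9) to (1.2, 9.4), a distance of √(5.1² + 0.5²) ≈ 5.1.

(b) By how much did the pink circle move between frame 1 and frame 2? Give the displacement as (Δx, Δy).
(-0.9, -0.5)

The pink circle was at (16.9, 4.9) in frame 1 and (16.0, 4.4) in frame 2.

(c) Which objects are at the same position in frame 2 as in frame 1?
the orange star, the orange circle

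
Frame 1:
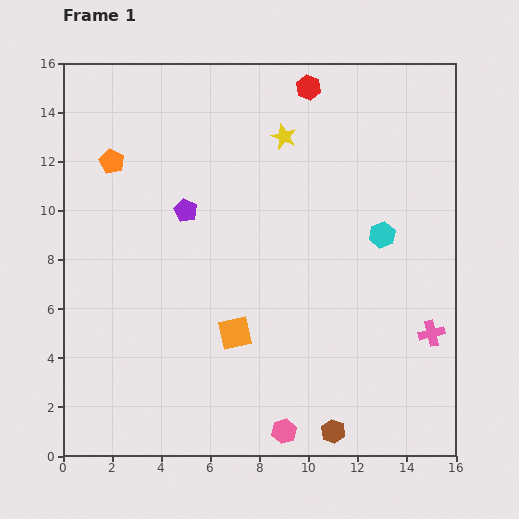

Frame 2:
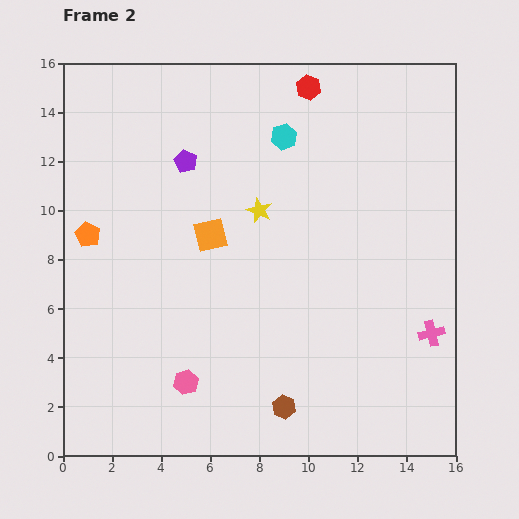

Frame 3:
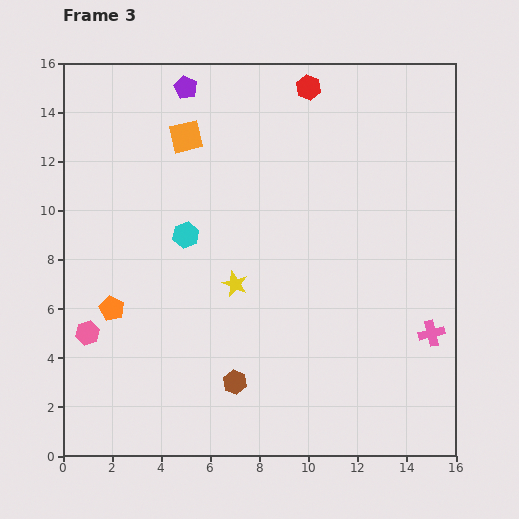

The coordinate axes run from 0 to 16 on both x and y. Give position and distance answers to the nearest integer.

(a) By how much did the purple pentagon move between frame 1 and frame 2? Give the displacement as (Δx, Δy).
(0, 2)

The purple pentagon was at (5, 10) in frame 1 and (5, 12) in frame 2.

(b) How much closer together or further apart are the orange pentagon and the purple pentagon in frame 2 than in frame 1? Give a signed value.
+1

Distance in frame 1: 4. Distance in frame 2: 5.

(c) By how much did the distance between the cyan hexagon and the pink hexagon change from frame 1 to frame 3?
-3

Distance in frame 1: 9. Distance in frame 3: 6.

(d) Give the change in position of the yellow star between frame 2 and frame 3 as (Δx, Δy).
(-1, -3)

The yellow star was at (8, 10) in frame 2 and (7, 7) in frame 3.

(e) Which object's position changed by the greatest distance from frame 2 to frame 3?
the cyan hexagon

(moved 6; next 4)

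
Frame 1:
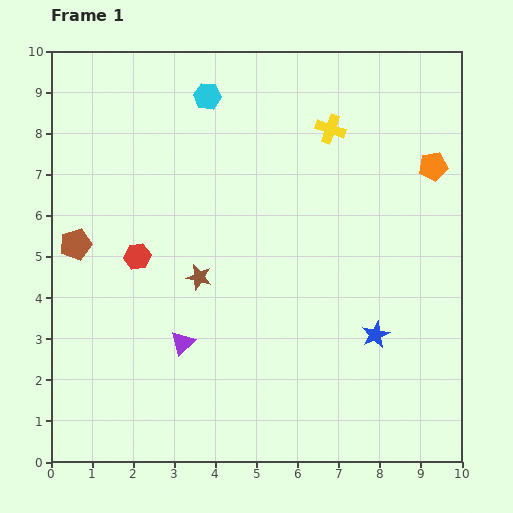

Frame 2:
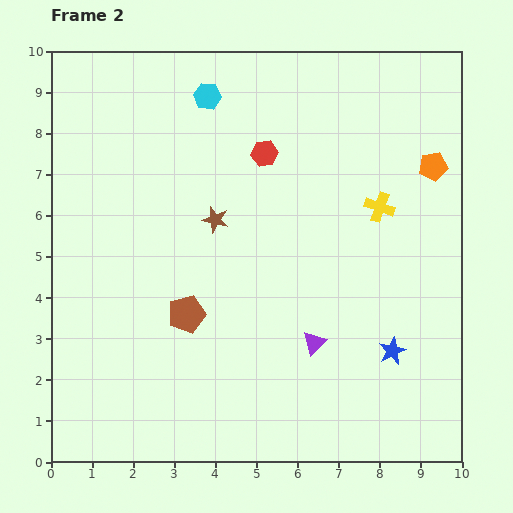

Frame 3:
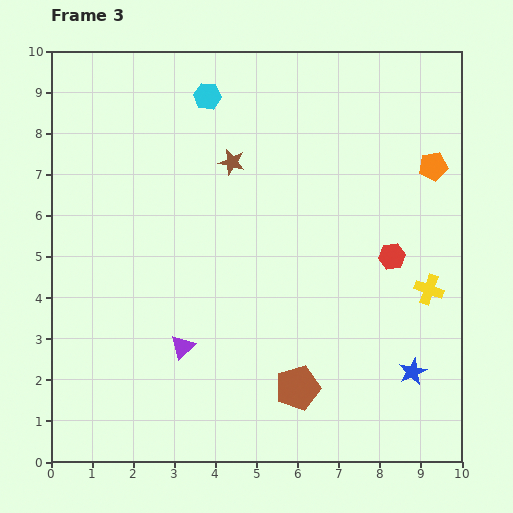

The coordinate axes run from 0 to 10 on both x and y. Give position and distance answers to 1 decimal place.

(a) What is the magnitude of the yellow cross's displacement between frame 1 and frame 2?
2.2

The yellow cross moved from (6.8, 8.1) to (8.0, 6.2), a distance of √(1.2² + 1.9²) ≈ 2.2.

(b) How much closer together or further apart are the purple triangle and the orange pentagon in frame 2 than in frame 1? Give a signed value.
-2.3

Distance in frame 1: 7.5. Distance in frame 2: 5.2.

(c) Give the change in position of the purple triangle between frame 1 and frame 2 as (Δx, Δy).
(3.2, 0.0)

The purple triangle was at (3.2, 2.9) in frame 1 and (6.4, 2.9) in frame 2.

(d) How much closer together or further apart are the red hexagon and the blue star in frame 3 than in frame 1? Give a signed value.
-3.3

Distance in frame 1: 6.1. Distance in frame 3: 2.8.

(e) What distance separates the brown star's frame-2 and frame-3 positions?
1.5

The brown star moved from (4.0, 5.9) to (4.4, 7.3), a distance of √(0.4² + 1.4²) ≈ 1.5.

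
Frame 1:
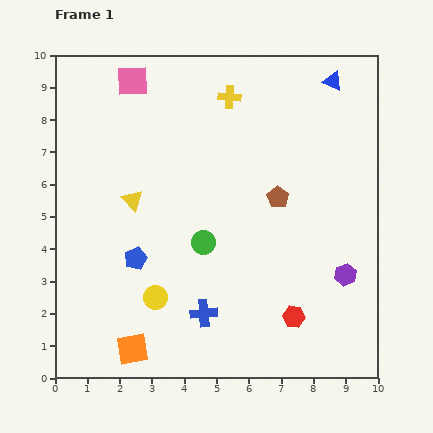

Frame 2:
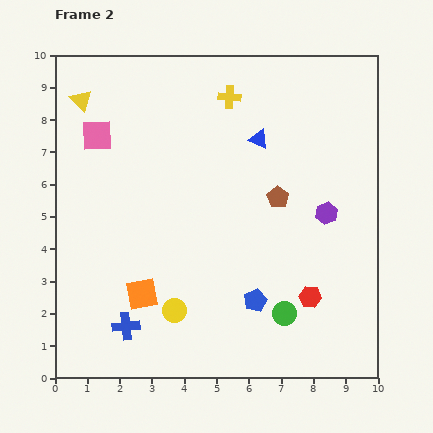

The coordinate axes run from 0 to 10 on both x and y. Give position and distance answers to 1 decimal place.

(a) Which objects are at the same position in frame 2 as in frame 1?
the yellow cross, the brown pentagon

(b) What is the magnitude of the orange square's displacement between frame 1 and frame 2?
1.7

The orange square moved from (2.4, 0.9) to (2.7, 2.6), a distance of √(0.3² + 1.7²) ≈ 1.7.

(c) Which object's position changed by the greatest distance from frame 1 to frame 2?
the blue pentagon

(moved 3.9; next 3.5)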